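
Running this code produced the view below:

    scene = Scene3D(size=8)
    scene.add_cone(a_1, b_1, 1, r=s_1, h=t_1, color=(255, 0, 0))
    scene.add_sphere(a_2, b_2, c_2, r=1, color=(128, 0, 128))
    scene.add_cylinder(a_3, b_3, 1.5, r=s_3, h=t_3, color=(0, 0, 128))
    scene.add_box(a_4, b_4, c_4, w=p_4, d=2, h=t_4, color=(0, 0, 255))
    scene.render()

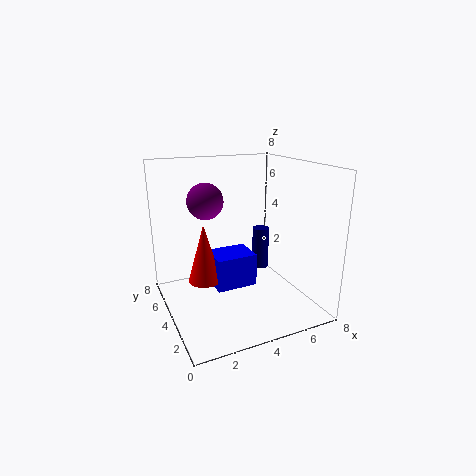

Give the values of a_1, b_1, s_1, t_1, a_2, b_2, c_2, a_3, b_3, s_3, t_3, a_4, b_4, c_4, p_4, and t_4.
a_1 = 2.5, b_1 = 5.5, s_1 = 1, t_1 = 3.5, a_2 = 2.5, b_2 = 5, c_2 = 6, a_3 = 6, b_3 = 5, s_3 = 0.5, t_3 = 2.5, a_4 = 3, b_4 = 4.5, c_4 = 0.5, p_4 = 2.5, t_4 = 2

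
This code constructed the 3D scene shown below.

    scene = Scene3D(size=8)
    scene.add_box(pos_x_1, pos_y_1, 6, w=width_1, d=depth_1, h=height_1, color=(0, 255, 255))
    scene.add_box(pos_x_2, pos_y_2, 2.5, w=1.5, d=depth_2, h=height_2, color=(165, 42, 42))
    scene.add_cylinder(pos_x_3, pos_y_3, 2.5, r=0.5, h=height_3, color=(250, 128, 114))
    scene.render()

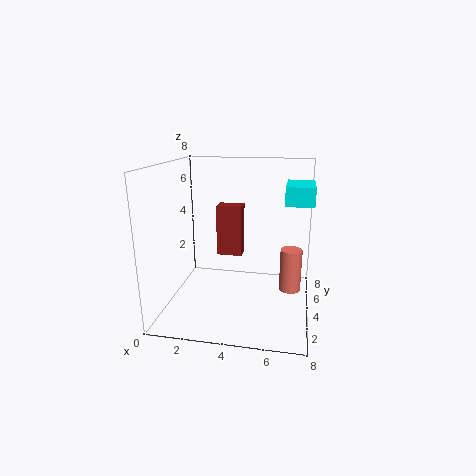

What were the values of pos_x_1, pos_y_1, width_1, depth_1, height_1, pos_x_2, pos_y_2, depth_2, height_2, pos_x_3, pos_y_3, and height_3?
pos_x_1 = 6.5
pos_y_1 = 3.5
width_1 = 1.5
depth_1 = 2.5
height_1 = 1
pos_x_2 = 2.5
pos_y_2 = 5
depth_2 = 1
height_2 = 3
pos_x_3 = 7
pos_y_3 = 1.5
height_3 = 2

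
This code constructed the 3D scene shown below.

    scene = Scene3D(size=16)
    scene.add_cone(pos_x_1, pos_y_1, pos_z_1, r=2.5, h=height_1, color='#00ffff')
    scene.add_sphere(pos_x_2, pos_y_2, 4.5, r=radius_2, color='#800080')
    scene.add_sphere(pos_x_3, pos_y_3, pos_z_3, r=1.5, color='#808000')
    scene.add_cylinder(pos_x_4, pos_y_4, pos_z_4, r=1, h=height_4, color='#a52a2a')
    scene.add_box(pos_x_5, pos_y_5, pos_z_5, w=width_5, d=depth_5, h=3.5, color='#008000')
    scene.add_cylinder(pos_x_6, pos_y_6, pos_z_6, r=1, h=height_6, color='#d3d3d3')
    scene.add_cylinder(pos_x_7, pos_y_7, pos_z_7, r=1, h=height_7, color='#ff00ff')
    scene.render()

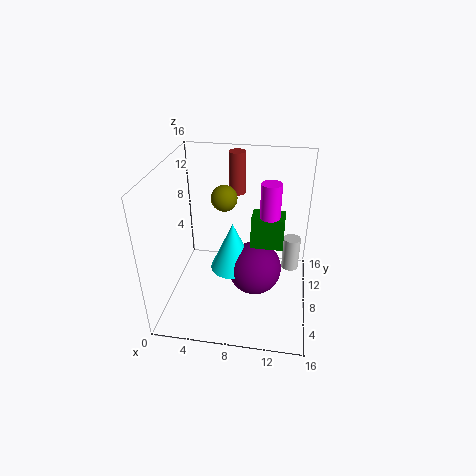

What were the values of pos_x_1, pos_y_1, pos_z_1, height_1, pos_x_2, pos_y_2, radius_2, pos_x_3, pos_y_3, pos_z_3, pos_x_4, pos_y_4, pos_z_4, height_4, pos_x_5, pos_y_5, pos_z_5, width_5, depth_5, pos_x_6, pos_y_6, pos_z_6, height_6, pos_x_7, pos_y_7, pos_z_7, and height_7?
pos_x_1 = 7.5, pos_y_1 = 7.5, pos_z_1 = 4.5, height_1 = 5.5, pos_x_2 = 10, pos_y_2 = 7.5, radius_2 = 3, pos_x_3 = 6, pos_y_3 = 10.5, pos_z_3 = 11.5, pos_x_4 = 7, pos_y_4 = 13.5, pos_z_4 = 11, height_4 = 5, pos_x_5 = 9.5, pos_y_5 = 7, pos_z_5 = 7.5, width_5 = 3.5, depth_5 = 2.5, pos_x_6 = 14, pos_y_6 = 10.5, pos_z_6 = 3, height_6 = 4, pos_x_7 = 11.5, pos_y_7 = 6, pos_z_7 = 12, height_7 = 3.5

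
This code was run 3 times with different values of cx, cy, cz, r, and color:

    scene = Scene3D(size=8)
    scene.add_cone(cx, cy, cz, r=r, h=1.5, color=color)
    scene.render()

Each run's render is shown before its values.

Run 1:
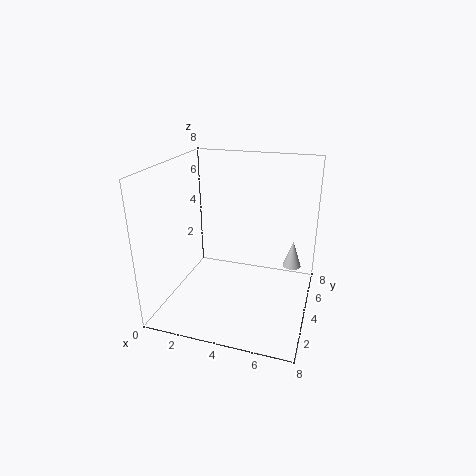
cx = 7, cy = 4.5, cz = 2.5, r = 0.5, color = 'lightgray'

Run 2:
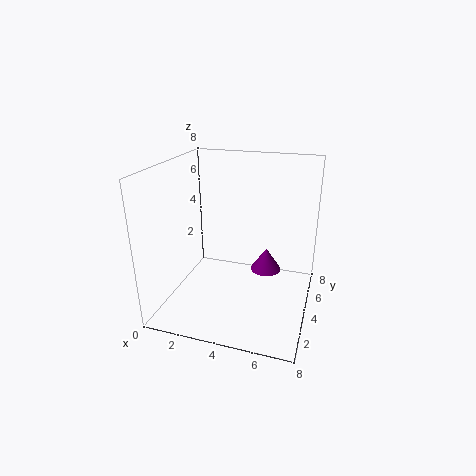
cx = 5, cy = 7, cz = 0.5, r = 1, color = 'purple'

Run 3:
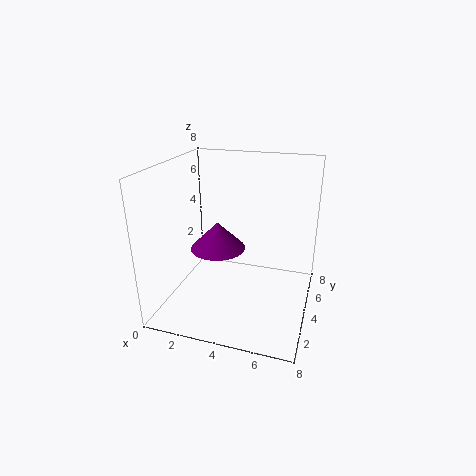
cx = 3, cy = 3.5, cz = 3.5, r = 1.5, color = 'purple'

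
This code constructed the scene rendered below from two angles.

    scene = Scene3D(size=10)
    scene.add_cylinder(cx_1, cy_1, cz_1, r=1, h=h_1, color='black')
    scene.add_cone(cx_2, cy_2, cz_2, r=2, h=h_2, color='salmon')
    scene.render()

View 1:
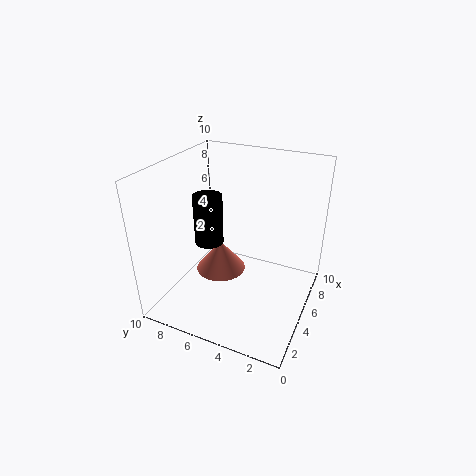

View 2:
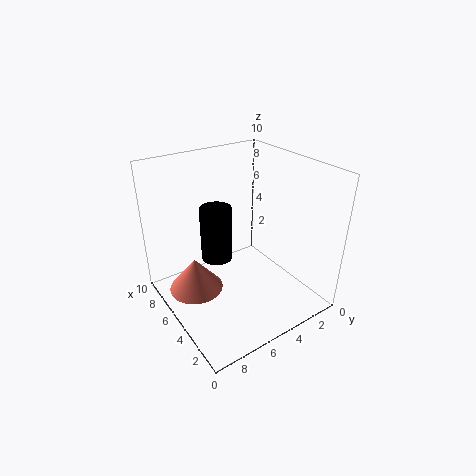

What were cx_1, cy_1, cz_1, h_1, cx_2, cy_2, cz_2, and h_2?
cx_1 = 4.5; cy_1 = 7; cz_1 = 4.5; h_1 = 3.5; cx_2 = 7; cy_2 = 7.5; cz_2 = 0.5; h_2 = 2.5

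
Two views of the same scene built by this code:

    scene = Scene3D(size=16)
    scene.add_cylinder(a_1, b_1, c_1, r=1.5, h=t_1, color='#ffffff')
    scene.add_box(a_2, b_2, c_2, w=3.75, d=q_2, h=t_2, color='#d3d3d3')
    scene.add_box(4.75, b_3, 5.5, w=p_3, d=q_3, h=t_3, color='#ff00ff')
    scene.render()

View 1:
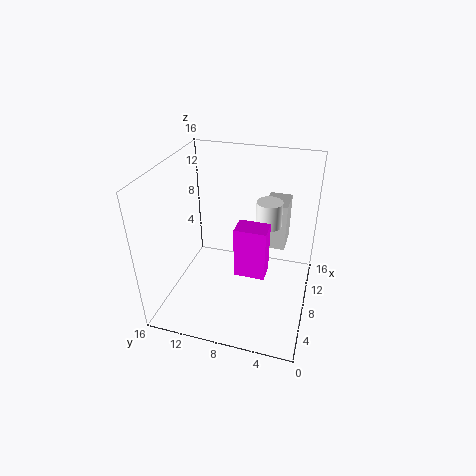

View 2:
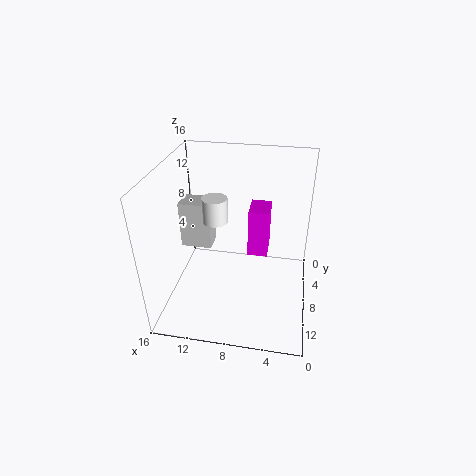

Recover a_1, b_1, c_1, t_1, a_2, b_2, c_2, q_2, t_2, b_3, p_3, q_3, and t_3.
a_1 = 11.25, b_1 = 5.25, c_1 = 8.25, t_1 = 3, a_2 = 11.75, b_2 = 3.25, c_2 = 4.75, q_2 = 2.75, t_2 = 5.75, b_3 = 4.25, p_3 = 2.25, q_3 = 3.25, t_3 = 5.5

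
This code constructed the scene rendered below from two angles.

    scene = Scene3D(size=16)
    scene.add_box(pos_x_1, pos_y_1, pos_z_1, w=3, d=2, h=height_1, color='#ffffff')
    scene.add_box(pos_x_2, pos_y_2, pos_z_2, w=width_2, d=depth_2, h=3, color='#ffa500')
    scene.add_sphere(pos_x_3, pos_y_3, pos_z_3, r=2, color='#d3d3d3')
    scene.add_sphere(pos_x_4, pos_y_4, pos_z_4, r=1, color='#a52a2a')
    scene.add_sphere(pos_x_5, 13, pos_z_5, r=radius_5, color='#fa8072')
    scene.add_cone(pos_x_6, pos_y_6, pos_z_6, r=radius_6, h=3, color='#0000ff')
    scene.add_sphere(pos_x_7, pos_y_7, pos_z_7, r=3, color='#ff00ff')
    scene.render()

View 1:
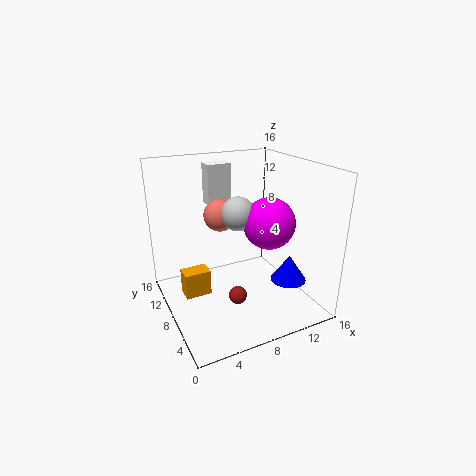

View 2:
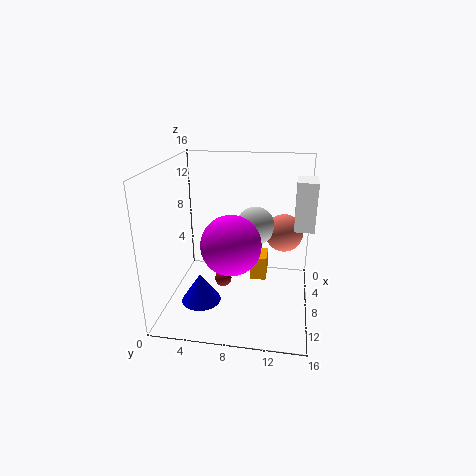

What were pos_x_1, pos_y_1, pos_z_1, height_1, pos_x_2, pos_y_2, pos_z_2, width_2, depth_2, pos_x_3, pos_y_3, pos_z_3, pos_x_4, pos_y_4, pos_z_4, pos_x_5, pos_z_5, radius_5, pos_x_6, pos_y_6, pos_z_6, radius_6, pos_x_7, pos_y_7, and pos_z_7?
pos_x_1 = 7; pos_y_1 = 14; pos_z_1 = 10; height_1 = 5; pos_x_2 = 2; pos_y_2 = 9; pos_z_2 = 1; width_2 = 3; depth_2 = 2; pos_x_3 = 9; pos_y_3 = 10; pos_z_3 = 10; pos_x_4 = 7; pos_y_4 = 6; pos_z_4 = 2; pos_x_5 = 8; pos_z_5 = 9; radius_5 = 2; pos_x_6 = 13; pos_y_6 = 5; pos_z_6 = 3; radius_6 = 2; pos_x_7 = 12; pos_y_7 = 8; pos_z_7 = 9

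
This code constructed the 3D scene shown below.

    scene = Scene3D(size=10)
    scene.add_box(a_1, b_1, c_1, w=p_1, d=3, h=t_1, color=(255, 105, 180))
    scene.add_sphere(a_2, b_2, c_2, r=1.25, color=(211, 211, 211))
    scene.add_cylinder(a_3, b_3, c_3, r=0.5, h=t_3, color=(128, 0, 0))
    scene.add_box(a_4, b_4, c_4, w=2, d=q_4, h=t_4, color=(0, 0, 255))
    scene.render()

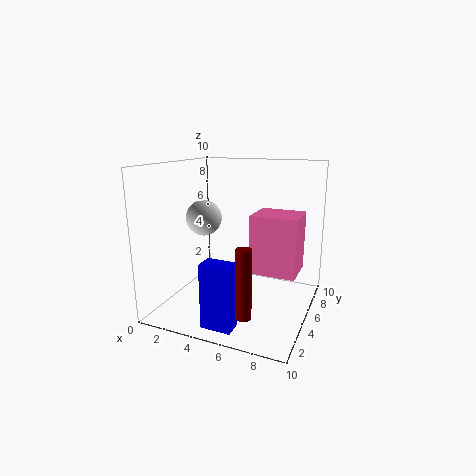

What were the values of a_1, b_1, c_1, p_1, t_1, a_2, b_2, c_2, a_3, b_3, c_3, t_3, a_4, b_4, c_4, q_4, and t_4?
a_1 = 5.25; b_1 = 6.5; c_1 = 1.75; p_1 = 3.5; t_1 = 4.5; a_2 = 2.5; b_2 = 4.75; c_2 = 6.25; a_3 = 6.75; b_3 = 1.75; c_3 = 1; t_3 = 4.5; a_4 = 4.25; b_4 = 0.75; c_4 = 0.25; q_4 = 1.25; t_4 = 4.25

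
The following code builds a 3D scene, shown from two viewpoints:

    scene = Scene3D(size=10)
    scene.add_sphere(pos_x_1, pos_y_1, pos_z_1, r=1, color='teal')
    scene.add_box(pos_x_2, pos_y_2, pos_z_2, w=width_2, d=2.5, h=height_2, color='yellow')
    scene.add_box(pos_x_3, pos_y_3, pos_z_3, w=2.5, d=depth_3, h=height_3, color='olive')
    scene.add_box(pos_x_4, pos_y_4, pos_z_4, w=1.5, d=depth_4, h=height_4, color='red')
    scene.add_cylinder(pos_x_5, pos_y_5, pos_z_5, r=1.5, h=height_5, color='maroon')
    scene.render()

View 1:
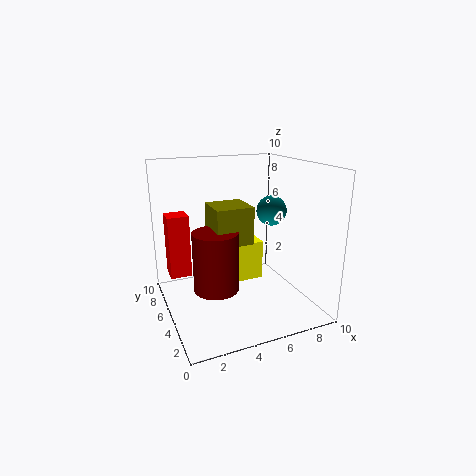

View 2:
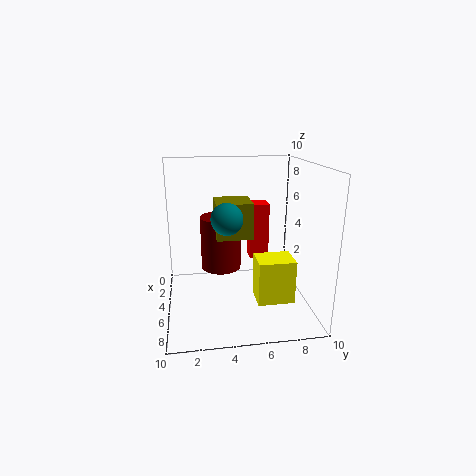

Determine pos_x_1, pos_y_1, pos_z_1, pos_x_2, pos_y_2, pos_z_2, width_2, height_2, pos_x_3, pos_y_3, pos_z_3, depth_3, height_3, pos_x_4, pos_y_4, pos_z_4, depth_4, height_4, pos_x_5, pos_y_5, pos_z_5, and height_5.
pos_x_1 = 7
pos_y_1 = 4
pos_z_1 = 7
pos_x_2 = 5.5
pos_y_2 = 6
pos_z_2 = 1
width_2 = 2
height_2 = 3
pos_x_3 = 3
pos_y_3 = 3.5
pos_z_3 = 5
depth_3 = 2.5
height_3 = 2.5
pos_x_4 = 0.5
pos_y_4 = 6.5
pos_z_4 = 2
depth_4 = 1.5
height_4 = 4.5
pos_x_5 = 3
pos_y_5 = 4
pos_z_5 = 2
height_5 = 4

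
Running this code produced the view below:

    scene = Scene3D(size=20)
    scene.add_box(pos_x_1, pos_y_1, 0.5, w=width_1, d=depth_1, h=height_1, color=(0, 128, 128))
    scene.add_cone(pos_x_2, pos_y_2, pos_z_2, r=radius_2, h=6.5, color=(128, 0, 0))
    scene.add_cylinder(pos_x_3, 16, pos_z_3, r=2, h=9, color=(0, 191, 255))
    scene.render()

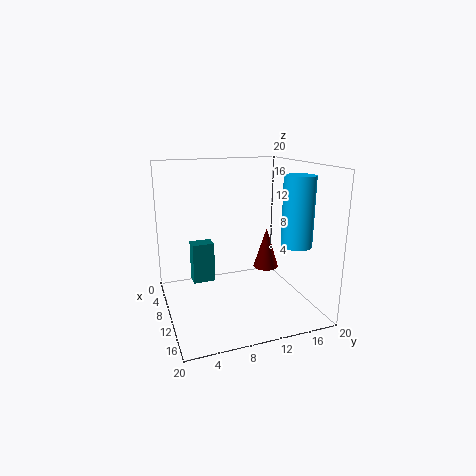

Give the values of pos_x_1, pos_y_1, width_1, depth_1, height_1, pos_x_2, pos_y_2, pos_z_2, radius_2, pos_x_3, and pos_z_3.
pos_x_1 = 0.5; pos_y_1 = 5; width_1 = 2.5; depth_1 = 3.5; height_1 = 6.5; pos_x_2 = 5.5; pos_y_2 = 16.5; pos_z_2 = 3; radius_2 = 2; pos_x_3 = 15.5; pos_z_3 = 10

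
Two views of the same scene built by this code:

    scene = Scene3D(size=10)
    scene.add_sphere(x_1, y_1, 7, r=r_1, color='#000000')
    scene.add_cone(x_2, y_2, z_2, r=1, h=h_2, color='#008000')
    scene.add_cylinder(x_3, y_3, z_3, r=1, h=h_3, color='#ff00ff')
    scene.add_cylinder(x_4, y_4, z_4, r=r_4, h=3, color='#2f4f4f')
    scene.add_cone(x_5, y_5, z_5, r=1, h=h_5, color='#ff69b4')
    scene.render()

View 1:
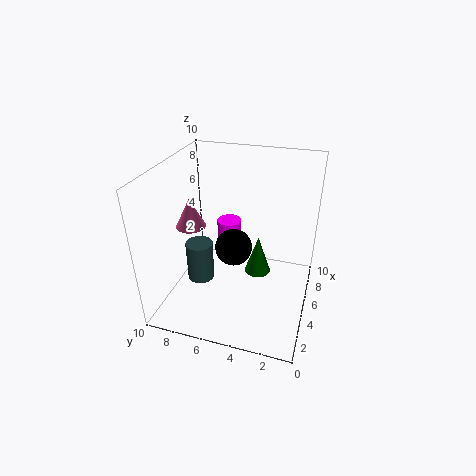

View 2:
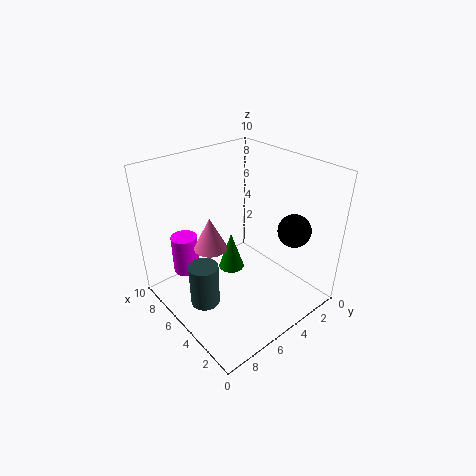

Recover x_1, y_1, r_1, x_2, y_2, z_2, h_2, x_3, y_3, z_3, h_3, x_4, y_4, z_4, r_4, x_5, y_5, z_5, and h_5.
x_1 = 1; y_1 = 4; r_1 = 1; x_2 = 7; y_2 = 4; z_2 = 1; h_2 = 3; x_3 = 9; y_3 = 7; z_3 = 1; h_3 = 3; x_4 = 5; y_4 = 8; z_4 = 1; r_4 = 1; x_5 = 4; y_5 = 8; z_5 = 6; h_5 = 2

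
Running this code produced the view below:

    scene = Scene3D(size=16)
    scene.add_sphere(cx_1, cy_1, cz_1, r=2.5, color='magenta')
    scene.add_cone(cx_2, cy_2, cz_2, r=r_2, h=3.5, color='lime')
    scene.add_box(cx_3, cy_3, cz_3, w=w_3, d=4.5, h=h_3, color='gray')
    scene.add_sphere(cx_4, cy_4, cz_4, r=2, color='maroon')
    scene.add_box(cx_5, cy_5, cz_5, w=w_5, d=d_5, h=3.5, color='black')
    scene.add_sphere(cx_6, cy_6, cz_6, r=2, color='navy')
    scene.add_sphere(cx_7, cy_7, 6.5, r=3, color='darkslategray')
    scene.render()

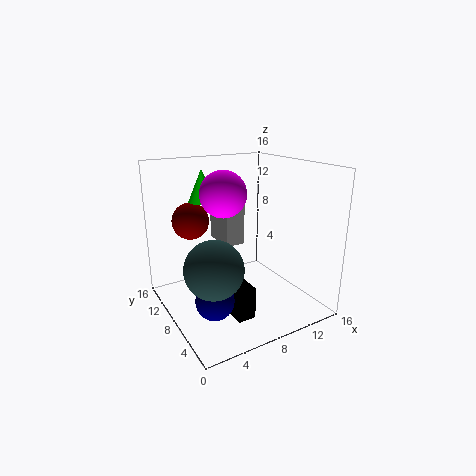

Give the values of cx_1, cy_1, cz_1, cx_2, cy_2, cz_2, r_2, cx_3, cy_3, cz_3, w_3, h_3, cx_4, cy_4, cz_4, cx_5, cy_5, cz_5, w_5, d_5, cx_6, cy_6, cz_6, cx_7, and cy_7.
cx_1 = 6.5; cy_1 = 8.5; cz_1 = 13; cx_2 = 5; cy_2 = 10.5; cz_2 = 12; r_2 = 1.5; cx_3 = 8.5; cy_3 = 11.5; cz_3 = 5.5; w_3 = 2.5; h_3 = 6; cx_4 = 3.5; cy_4 = 10.5; cz_4 = 10; cx_5 = 5.5; cy_5 = 3.5; cz_5 = 0.5; w_5 = 2; d_5 = 4.5; cx_6 = 3.5; cy_6 = 5; cz_6 = 3; cx_7 = 3.5; cy_7 = 5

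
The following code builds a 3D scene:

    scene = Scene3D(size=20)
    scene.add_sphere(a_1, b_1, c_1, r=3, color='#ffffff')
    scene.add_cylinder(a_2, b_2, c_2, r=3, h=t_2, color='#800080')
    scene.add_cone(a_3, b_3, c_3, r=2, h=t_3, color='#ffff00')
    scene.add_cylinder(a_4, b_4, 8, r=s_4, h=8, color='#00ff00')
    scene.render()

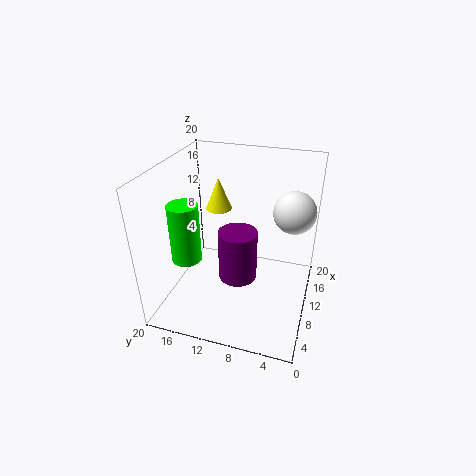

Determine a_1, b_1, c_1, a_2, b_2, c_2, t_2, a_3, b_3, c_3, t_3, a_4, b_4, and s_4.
a_1 = 14
b_1 = 3
c_1 = 13
a_2 = 13
b_2 = 11
c_2 = 1
t_2 = 8
a_3 = 16
b_3 = 15
c_3 = 11
t_3 = 5
a_4 = 6
b_4 = 16
s_4 = 2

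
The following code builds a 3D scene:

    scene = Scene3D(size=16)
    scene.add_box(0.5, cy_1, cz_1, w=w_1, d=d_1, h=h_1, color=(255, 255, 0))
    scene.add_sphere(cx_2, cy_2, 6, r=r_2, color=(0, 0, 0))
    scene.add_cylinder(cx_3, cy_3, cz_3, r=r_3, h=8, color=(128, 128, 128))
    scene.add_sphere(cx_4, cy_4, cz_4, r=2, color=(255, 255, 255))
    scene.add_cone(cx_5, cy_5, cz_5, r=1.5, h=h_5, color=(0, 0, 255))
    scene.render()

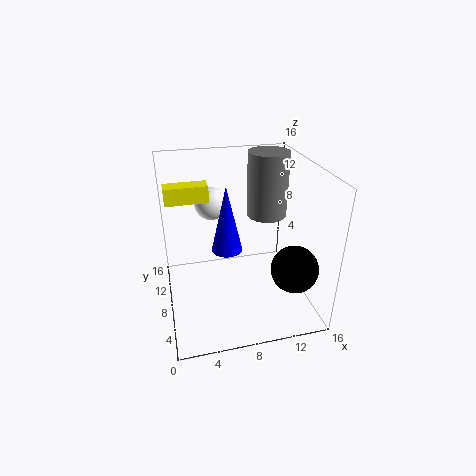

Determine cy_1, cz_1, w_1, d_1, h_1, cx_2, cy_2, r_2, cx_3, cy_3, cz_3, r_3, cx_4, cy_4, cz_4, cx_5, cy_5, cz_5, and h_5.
cy_1 = 11.5
cz_1 = 11
w_1 = 5
d_1 = 2
h_1 = 2
cx_2 = 13
cy_2 = 3.5
r_2 = 2.5
cx_3 = 13
cy_3 = 13
cz_3 = 8
r_3 = 2.5
cx_4 = 6
cy_4 = 13.5
cz_4 = 10
cx_5 = 6
cy_5 = 4.5
cz_5 = 9
h_5 = 6.5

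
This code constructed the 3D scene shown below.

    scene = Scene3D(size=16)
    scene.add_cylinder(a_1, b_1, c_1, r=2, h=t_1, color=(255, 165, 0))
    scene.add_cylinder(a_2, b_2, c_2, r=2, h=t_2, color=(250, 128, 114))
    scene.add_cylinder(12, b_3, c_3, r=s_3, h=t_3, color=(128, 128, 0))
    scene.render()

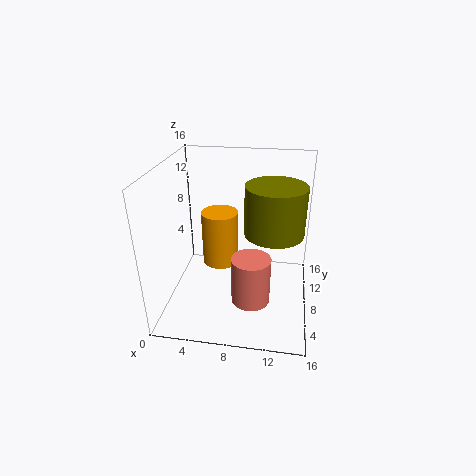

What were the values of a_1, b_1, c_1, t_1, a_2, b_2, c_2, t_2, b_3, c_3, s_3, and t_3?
a_1 = 6; b_1 = 8; c_1 = 5; t_1 = 6; a_2 = 10; b_2 = 4; c_2 = 3; t_2 = 5; b_3 = 6; c_3 = 10; s_3 = 3; t_3 = 5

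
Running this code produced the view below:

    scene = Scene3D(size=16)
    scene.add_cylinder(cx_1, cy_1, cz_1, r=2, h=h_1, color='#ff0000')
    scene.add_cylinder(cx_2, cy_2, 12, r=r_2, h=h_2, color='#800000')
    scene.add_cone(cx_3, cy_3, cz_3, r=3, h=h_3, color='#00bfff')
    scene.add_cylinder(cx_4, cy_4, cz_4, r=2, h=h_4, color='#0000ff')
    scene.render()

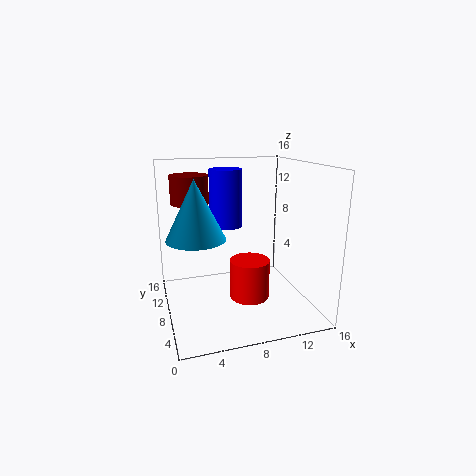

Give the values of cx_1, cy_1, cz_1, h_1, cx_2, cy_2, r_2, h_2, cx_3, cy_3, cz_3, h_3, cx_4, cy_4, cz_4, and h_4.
cx_1 = 8, cy_1 = 4, cz_1 = 3, h_1 = 4, cx_2 = 3, cy_2 = 9, r_2 = 2, h_2 = 3, cx_3 = 3, cy_3 = 6, cz_3 = 9, h_3 = 6, cx_4 = 8, cy_4 = 13, cz_4 = 8, h_4 = 7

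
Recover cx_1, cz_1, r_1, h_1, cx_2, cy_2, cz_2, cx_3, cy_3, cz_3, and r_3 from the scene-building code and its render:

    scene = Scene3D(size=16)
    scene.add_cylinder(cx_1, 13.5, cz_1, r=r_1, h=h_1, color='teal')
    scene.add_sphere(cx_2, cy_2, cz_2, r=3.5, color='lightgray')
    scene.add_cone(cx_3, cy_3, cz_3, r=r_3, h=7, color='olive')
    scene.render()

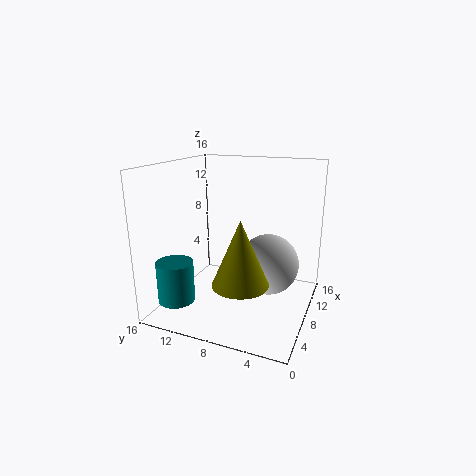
cx_1 = 3.5; cz_1 = 1.5; r_1 = 2; h_1 = 4.5; cx_2 = 10; cy_2 = 5; cz_2 = 4.5; cx_3 = 5; cy_3 = 6.5; cz_3 = 4; r_3 = 3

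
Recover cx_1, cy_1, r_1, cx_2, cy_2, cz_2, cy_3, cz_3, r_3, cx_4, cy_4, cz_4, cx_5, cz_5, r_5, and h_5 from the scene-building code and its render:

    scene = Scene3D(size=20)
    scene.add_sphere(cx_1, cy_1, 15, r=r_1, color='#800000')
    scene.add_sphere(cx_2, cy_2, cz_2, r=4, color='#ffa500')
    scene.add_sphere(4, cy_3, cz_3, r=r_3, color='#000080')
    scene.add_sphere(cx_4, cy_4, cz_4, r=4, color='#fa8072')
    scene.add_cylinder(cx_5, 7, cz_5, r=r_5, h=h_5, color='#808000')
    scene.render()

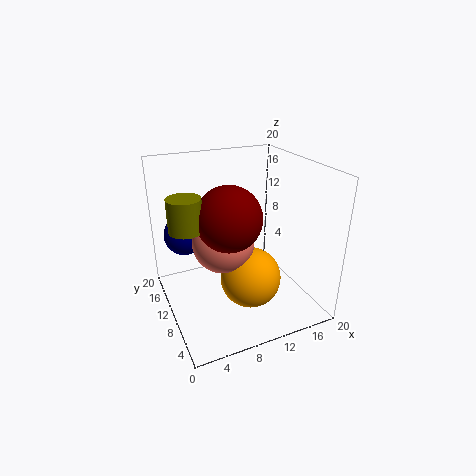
cx_1 = 7; cy_1 = 6; r_1 = 4; cx_2 = 10; cy_2 = 6; cz_2 = 6; cy_3 = 16; cz_3 = 9; r_3 = 3; cx_4 = 7; cy_4 = 8; cz_4 = 11; cx_5 = 2; cz_5 = 14; r_5 = 2; h_5 = 4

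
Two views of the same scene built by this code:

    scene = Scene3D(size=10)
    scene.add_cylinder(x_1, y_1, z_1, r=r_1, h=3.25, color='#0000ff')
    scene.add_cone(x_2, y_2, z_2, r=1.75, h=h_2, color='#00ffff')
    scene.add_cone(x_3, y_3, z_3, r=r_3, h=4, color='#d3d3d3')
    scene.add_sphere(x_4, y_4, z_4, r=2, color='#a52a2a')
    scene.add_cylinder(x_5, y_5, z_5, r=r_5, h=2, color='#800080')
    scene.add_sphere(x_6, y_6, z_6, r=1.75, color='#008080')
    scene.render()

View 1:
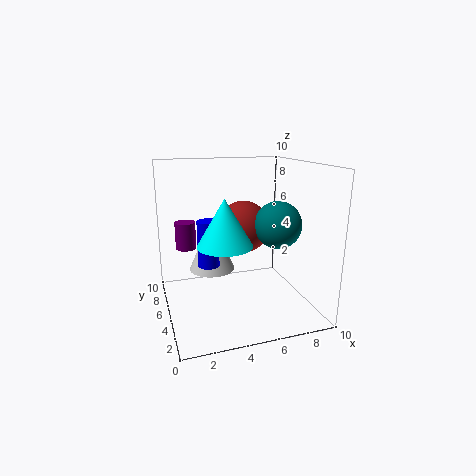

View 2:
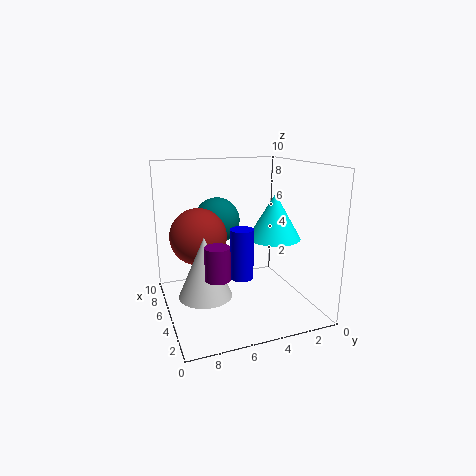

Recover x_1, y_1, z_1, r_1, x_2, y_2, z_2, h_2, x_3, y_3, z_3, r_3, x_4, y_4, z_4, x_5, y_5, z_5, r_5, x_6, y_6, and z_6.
x_1 = 3; y_1 = 5.5; z_1 = 3; r_1 = 0.75; x_2 = 3.5; y_2 = 3; z_2 = 5.25; h_2 = 3; x_3 = 3.75; y_3 = 7.75; z_3 = 1.75; r_3 = 1.75; x_4 = 6.25; y_4 = 7.5; z_4 = 5; x_5 = 1.75; y_5 = 7.5; z_5 = 3.75; r_5 = 0.75; x_6 = 8.25; y_6 = 5.5; z_6 = 5.5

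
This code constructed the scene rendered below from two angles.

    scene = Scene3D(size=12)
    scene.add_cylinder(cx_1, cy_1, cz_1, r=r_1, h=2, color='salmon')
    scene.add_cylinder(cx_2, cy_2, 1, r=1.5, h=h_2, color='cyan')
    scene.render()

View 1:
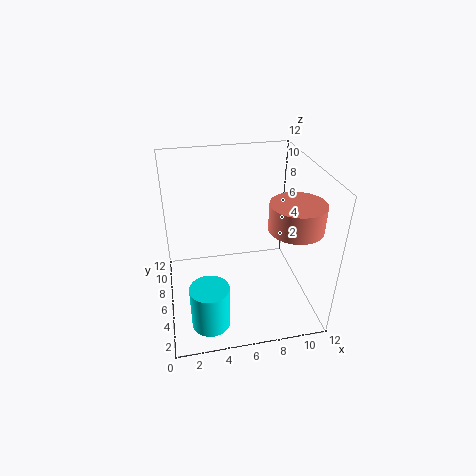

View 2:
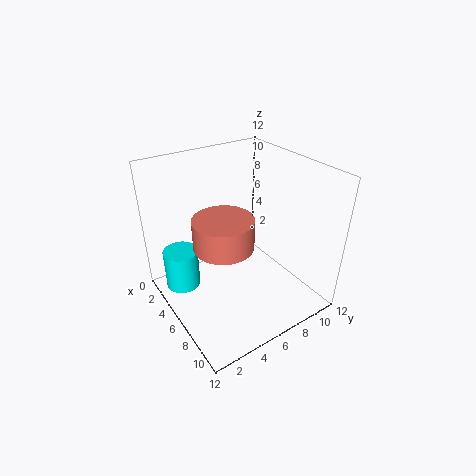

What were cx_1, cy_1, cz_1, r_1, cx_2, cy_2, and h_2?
cx_1 = 9.5, cy_1 = 2.5, cz_1 = 8.5, r_1 = 2, cx_2 = 3, cy_2 = 2, h_2 = 3.5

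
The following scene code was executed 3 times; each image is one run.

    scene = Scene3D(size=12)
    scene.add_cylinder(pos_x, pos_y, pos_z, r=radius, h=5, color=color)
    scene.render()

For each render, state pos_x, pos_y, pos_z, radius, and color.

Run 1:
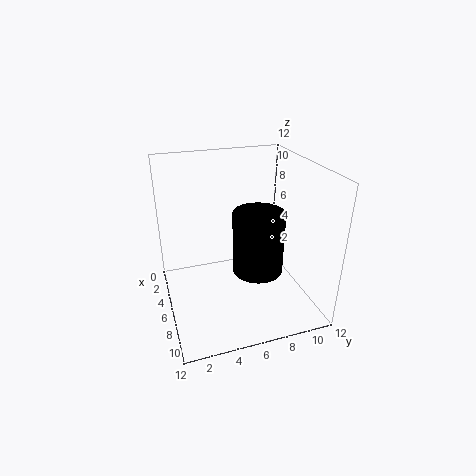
pos_x = 8, pos_y = 7, pos_z = 4, radius = 2, color = 'black'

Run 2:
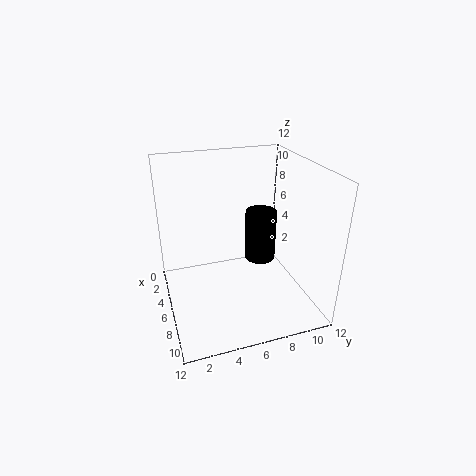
pos_x = 2.5, pos_y = 9.5, pos_z = 1.5, radius = 1.5, color = 'black'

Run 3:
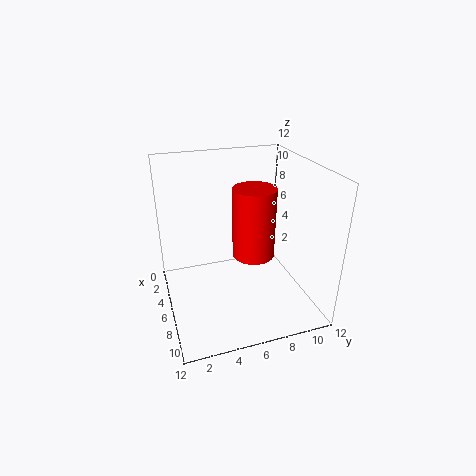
pos_x = 9.5, pos_y = 6, pos_z = 6.5, radius = 1.5, color = 'red'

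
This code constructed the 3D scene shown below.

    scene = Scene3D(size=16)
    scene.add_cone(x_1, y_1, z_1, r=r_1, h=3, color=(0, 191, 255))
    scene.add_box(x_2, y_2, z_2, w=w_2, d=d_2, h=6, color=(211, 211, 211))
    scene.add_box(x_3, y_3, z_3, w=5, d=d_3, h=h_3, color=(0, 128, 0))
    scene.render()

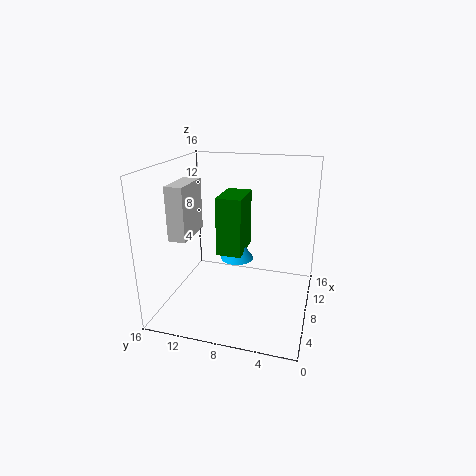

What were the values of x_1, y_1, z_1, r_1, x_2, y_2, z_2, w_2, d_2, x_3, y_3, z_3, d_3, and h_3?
x_1 = 11
y_1 = 9
z_1 = 4
r_1 = 2
x_2 = 5
y_2 = 13
z_2 = 8
w_2 = 5
d_2 = 2
x_3 = 9
y_3 = 8
z_3 = 5
d_3 = 3
h_3 = 7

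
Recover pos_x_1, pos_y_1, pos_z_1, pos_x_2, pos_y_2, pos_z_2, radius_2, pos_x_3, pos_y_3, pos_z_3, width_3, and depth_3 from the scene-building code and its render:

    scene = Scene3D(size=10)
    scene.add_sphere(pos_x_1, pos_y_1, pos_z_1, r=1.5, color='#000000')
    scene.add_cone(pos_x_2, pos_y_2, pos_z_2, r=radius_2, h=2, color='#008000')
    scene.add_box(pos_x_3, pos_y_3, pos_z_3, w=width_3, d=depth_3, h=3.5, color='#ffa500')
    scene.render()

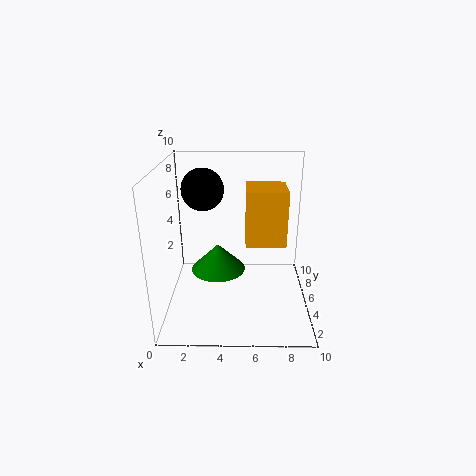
pos_x_1 = 2.5
pos_y_1 = 6.5
pos_z_1 = 8
pos_x_2 = 3.5
pos_y_2 = 6
pos_z_2 = 2
radius_2 = 2
pos_x_3 = 5.5
pos_y_3 = 2.5
pos_z_3 = 5.5
width_3 = 2.5
depth_3 = 2.5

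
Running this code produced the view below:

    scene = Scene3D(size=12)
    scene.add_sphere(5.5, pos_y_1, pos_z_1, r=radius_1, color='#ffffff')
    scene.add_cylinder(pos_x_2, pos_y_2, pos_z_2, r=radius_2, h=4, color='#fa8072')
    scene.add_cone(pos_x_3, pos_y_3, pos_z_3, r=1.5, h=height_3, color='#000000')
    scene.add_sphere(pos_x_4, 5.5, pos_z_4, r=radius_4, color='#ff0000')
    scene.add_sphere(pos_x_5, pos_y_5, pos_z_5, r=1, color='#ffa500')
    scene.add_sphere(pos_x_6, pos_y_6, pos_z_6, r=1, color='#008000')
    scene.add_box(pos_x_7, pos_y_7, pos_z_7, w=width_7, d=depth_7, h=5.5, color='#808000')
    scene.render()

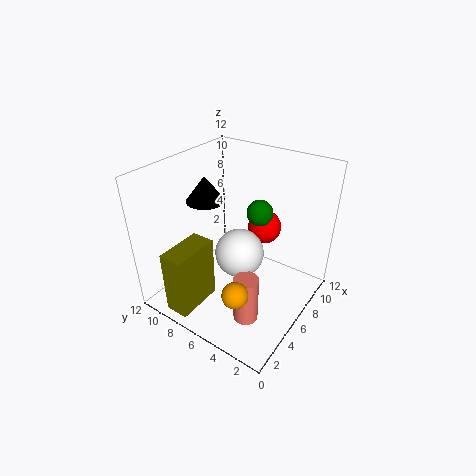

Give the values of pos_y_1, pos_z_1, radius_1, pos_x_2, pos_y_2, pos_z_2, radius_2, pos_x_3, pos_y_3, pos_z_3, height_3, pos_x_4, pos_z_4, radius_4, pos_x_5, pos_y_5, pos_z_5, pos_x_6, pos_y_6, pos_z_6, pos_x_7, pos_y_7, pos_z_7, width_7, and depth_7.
pos_y_1 = 5.5, pos_z_1 = 5, radius_1 = 2, pos_x_2 = 3.5, pos_y_2 = 3.5, pos_z_2 = 0.5, radius_2 = 1, pos_x_3 = 4.5, pos_y_3 = 8, pos_z_3 = 9.5, height_3 = 2, pos_x_4 = 9.5, pos_z_4 = 5.5, radius_4 = 1.5, pos_x_5 = 2, pos_y_5 = 3.5, pos_z_5 = 4, pos_x_6 = 6, pos_y_6 = 4, pos_z_6 = 9, pos_x_7 = 0.5, pos_y_7 = 7.5, pos_z_7 = 0.5, width_7 = 4, depth_7 = 2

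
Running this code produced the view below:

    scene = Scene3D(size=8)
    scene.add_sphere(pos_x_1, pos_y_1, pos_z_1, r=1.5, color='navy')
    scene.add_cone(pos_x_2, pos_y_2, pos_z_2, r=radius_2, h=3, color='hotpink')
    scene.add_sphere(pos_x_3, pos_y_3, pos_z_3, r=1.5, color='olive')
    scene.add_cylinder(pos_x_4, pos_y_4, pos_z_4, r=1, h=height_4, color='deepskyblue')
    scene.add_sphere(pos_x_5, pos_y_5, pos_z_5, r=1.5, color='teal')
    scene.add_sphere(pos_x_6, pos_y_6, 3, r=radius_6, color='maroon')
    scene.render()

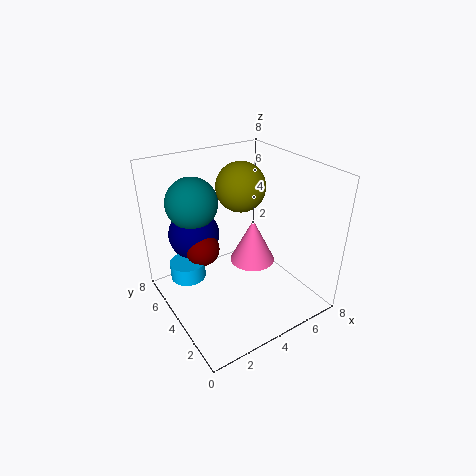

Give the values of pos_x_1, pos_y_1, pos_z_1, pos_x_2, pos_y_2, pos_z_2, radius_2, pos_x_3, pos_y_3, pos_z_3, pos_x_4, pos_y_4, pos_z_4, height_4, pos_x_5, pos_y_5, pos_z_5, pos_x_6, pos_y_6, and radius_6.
pos_x_1 = 2.5
pos_y_1 = 6.5
pos_z_1 = 3.5
pos_x_2 = 6.5
pos_y_2 = 6
pos_z_2 = 0.5
radius_2 = 1.5
pos_x_3 = 5.5
pos_y_3 = 6
pos_z_3 = 6
pos_x_4 = 1.5
pos_y_4 = 5.5
pos_z_4 = 1.5
height_4 = 1
pos_x_5 = 2.5
pos_y_5 = 6.5
pos_z_5 = 5.5
pos_x_6 = 2.5
pos_y_6 = 5.5
radius_6 = 1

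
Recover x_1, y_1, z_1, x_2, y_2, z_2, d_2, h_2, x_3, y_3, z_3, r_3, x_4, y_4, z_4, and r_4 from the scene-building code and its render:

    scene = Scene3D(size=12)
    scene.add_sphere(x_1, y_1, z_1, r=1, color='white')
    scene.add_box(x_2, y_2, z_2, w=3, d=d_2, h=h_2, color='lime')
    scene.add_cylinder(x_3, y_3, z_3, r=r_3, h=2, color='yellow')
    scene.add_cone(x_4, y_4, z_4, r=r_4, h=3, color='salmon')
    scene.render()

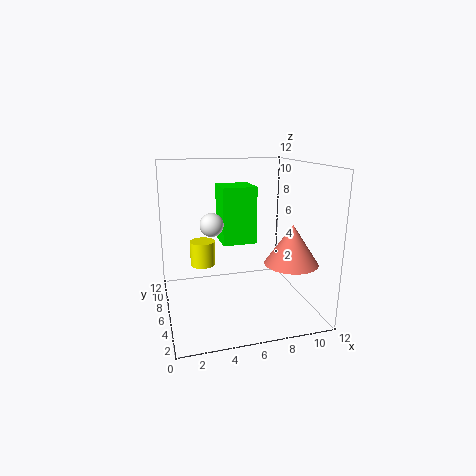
x_1 = 4, y_1 = 7, z_1 = 7, x_2 = 5, y_2 = 7, z_2 = 5, d_2 = 3, h_2 = 5, x_3 = 3, y_3 = 6, z_3 = 4, r_3 = 1, x_4 = 9, y_4 = 2, z_4 = 5, r_4 = 2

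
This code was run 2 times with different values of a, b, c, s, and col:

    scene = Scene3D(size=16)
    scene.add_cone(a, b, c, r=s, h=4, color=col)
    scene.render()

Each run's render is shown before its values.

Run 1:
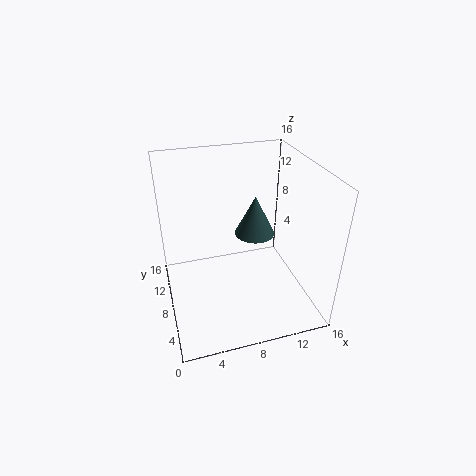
a = 9, b = 5.5, c = 10, s = 2, col = 'darkslategray'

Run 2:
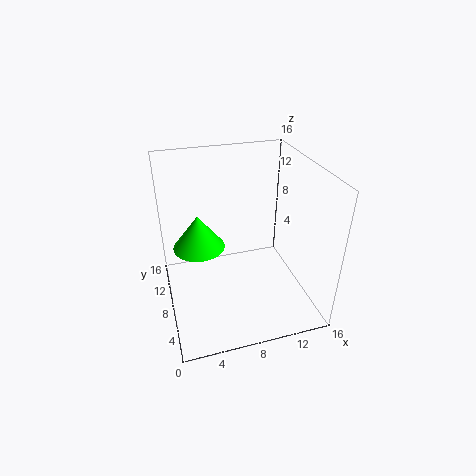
a = 4, b = 10.5, c = 6, s = 3, col = 'lime'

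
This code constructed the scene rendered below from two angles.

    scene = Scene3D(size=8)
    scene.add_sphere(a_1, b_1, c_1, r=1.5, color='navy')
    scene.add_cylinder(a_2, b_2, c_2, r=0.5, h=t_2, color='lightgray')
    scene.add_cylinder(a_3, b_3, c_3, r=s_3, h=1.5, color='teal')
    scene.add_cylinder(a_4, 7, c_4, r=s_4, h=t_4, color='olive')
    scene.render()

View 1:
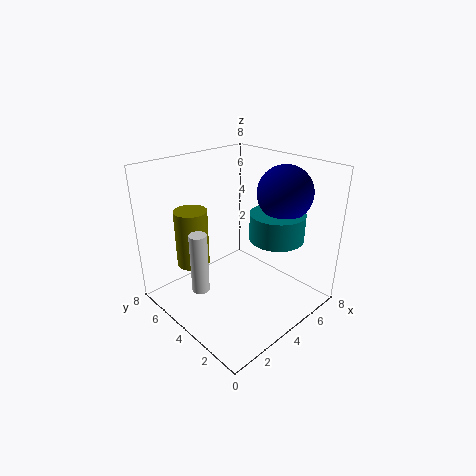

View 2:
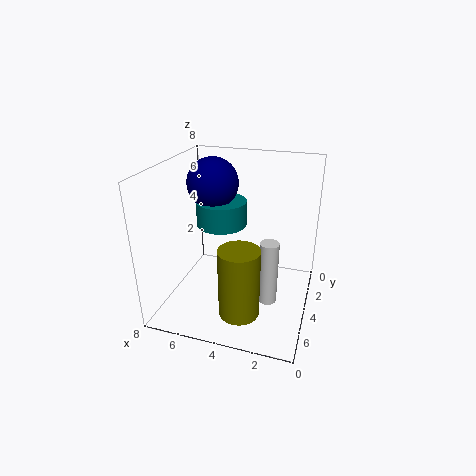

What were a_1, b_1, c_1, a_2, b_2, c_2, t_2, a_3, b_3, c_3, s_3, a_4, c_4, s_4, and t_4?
a_1 = 6
b_1 = 2.5
c_1 = 6.5
a_2 = 2
b_2 = 5
c_2 = 1
t_2 = 3.5
a_3 = 5.5
b_3 = 2.5
c_3 = 4
s_3 = 1.5
a_4 = 3
c_4 = 1.5
s_4 = 1
t_4 = 3.5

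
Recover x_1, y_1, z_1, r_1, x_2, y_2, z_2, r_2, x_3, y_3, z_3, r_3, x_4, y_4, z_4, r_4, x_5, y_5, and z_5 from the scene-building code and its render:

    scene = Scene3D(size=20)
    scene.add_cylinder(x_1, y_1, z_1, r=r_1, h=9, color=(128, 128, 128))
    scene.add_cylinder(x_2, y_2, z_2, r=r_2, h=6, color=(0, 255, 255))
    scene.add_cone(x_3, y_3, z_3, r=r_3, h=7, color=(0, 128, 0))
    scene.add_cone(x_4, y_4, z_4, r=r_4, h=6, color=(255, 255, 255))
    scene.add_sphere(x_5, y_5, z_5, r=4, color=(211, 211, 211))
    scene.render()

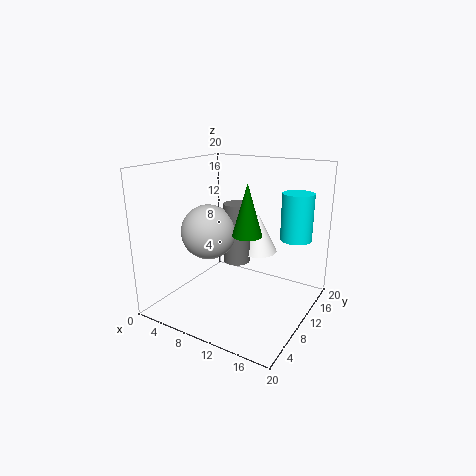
x_1 = 8
y_1 = 13
z_1 = 5
r_1 = 2
x_2 = 18
y_2 = 11
z_2 = 11
r_2 = 2
x_3 = 12
y_3 = 9
z_3 = 11
r_3 = 2
x_4 = 10
y_4 = 16
z_4 = 6
r_4 = 3
x_5 = 5
y_5 = 10
z_5 = 10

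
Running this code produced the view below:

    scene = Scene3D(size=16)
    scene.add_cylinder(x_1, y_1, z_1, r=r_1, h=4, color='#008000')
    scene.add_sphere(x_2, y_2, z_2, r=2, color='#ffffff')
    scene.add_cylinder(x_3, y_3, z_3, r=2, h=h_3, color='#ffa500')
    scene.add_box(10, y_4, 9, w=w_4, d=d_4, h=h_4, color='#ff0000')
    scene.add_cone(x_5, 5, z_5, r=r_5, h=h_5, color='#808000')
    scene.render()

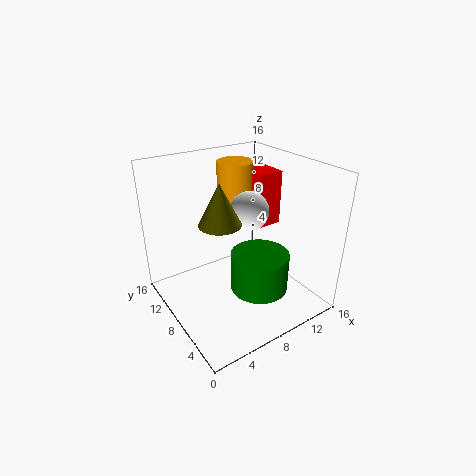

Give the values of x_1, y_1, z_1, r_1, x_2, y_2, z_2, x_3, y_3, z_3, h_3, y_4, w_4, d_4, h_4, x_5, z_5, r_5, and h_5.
x_1 = 8
y_1 = 4
z_1 = 4
r_1 = 3
x_2 = 8
y_2 = 6
z_2 = 12
x_3 = 9
y_3 = 10
z_3 = 9
h_3 = 7
y_4 = 7
w_4 = 3
d_4 = 3
h_4 = 6
x_5 = 4
z_5 = 12
r_5 = 2
h_5 = 4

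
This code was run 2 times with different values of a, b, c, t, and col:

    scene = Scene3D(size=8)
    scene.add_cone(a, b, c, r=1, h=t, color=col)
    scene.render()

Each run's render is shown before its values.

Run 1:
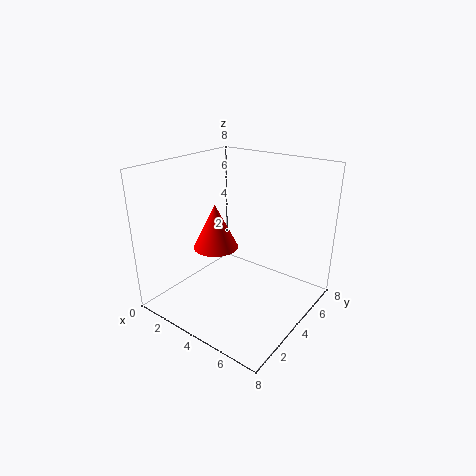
a = 5; b = 1; c = 5; t = 2; col = 'red'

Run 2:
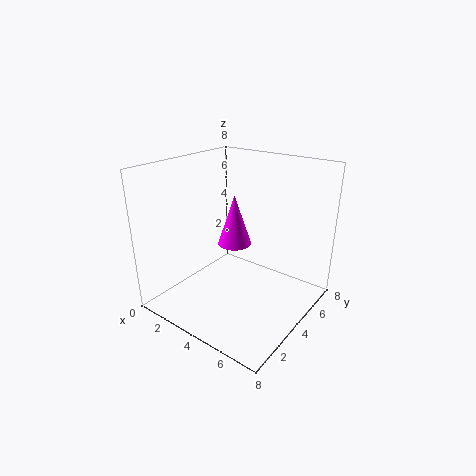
a = 3; b = 5; c = 3; t = 3; col = 'magenta'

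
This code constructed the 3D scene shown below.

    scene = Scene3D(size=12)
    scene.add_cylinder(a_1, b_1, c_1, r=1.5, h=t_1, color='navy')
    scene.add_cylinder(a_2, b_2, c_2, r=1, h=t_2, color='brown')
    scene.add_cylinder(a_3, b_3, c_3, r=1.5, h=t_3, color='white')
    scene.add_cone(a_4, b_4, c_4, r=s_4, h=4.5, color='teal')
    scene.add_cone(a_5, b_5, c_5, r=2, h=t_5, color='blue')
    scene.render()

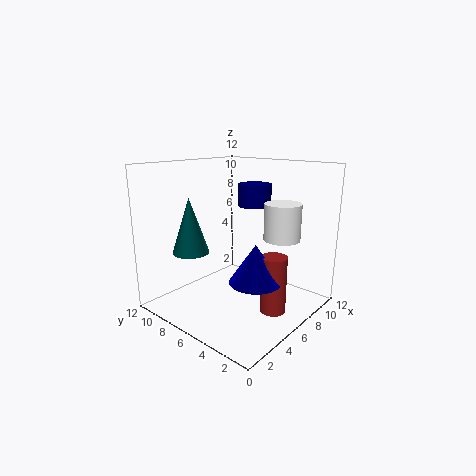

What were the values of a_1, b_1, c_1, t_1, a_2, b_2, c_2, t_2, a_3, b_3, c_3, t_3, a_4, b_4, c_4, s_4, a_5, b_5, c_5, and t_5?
a_1 = 9.5; b_1 = 7; c_1 = 8; t_1 = 2; a_2 = 5.5; b_2 = 2; c_2 = 1; t_2 = 4.5; a_3 = 8; b_3 = 3; c_3 = 6; t_3 = 3; a_4 = 3; b_4 = 8.5; c_4 = 5; s_4 = 1.5; a_5 = 4.5; b_5 = 3; c_5 = 3.5; t_5 = 3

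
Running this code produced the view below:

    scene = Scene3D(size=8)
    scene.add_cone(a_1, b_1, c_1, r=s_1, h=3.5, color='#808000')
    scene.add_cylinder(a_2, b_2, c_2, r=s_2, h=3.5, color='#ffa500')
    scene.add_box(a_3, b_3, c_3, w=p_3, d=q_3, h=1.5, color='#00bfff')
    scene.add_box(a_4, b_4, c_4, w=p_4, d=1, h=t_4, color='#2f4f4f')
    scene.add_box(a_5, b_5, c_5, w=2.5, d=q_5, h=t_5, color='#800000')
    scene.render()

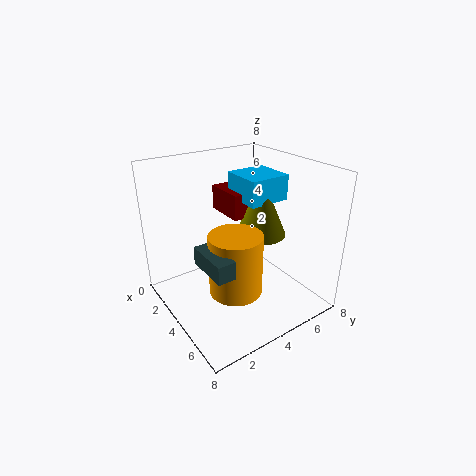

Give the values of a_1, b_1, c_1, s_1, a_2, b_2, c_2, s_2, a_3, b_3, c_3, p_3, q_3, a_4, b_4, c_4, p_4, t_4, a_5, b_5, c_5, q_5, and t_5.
a_1 = 3.5; b_1 = 6; c_1 = 3.5; s_1 = 1.5; a_2 = 4.5; b_2 = 3.5; c_2 = 1; s_2 = 1.5; a_3 = 1.5; b_3 = 5; c_3 = 5.5; p_3 = 2.5; q_3 = 2.5; a_4 = 3.5; b_4 = 1.5; c_4 = 3; p_4 = 2.5; t_4 = 1; a_5 = 0.5; b_5 = 4.5; c_5 = 4.5; q_5 = 2.5; t_5 = 1.5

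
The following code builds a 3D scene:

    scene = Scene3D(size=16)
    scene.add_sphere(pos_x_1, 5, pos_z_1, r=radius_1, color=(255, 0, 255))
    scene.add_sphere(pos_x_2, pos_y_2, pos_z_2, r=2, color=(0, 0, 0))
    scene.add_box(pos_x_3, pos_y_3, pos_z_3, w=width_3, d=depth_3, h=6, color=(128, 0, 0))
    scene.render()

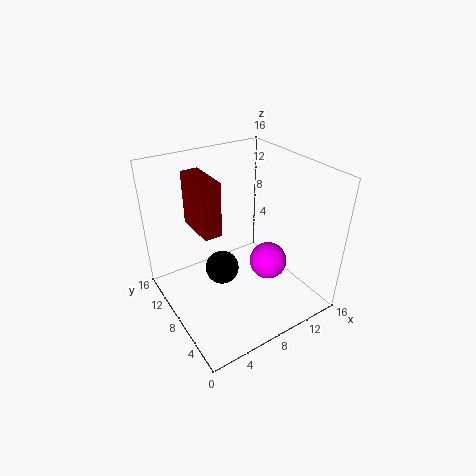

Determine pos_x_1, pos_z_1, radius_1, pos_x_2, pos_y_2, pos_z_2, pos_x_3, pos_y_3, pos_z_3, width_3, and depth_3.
pos_x_1 = 10, pos_z_1 = 6, radius_1 = 2, pos_x_2 = 7, pos_y_2 = 10, pos_z_2 = 3, pos_x_3 = 4, pos_y_3 = 8, pos_z_3 = 9, width_3 = 2, depth_3 = 5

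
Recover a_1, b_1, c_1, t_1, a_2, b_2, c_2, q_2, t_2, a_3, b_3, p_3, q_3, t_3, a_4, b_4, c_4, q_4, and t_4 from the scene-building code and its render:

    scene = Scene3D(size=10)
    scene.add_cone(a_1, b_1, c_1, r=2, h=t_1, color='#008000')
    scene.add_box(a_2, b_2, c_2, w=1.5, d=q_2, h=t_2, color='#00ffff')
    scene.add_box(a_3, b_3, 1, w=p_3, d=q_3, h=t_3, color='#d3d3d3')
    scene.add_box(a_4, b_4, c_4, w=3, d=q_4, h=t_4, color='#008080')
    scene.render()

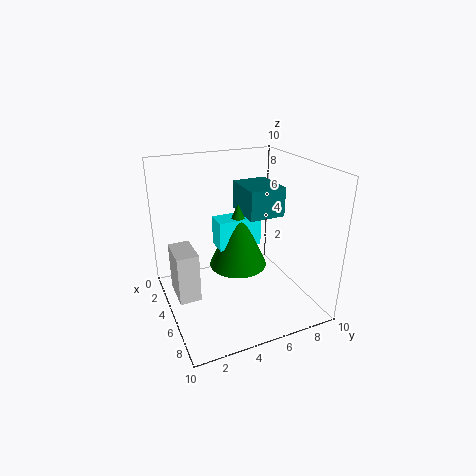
a_1 = 5
b_1 = 5
c_1 = 3
t_1 = 4.5
a_2 = 4
b_2 = 3.5
c_2 = 4.5
q_2 = 3
t_2 = 2
a_3 = 3
b_3 = 0.5
p_3 = 2.5
q_3 = 1.5
t_3 = 3.5
a_4 = 3
b_4 = 5.5
c_4 = 6.5
q_4 = 2.5
t_4 = 2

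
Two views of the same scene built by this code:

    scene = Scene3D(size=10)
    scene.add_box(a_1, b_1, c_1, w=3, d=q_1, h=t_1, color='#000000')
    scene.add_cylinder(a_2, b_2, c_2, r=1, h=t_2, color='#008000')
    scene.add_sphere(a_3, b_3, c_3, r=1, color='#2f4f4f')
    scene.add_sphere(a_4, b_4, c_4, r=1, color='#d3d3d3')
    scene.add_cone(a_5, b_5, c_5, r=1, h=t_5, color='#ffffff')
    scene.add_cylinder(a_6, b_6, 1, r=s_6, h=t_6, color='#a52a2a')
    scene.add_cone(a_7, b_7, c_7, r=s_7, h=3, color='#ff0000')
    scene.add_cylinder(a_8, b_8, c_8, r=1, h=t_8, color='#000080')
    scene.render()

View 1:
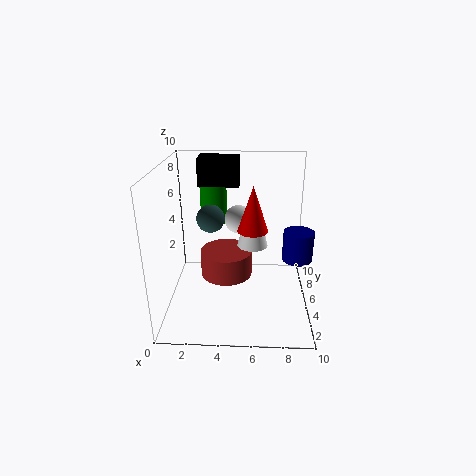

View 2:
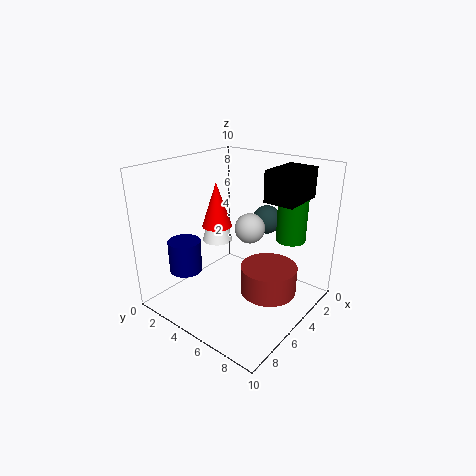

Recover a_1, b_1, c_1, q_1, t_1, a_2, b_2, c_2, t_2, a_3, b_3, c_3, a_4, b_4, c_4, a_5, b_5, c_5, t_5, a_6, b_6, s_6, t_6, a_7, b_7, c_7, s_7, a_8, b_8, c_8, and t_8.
a_1 = 2, b_1 = 7, c_1 = 8, q_1 = 2, t_1 = 2, a_2 = 3, b_2 = 8, c_2 = 5, t_2 = 4, a_3 = 3, b_3 = 6, c_3 = 6, a_4 = 5, b_4 = 6, c_4 = 6, a_5 = 6, b_5 = 4, c_5 = 5, t_5 = 4, a_6 = 4, b_6 = 7, s_6 = 2, t_6 = 2, a_7 = 6, b_7 = 4, c_7 = 6, s_7 = 1, a_8 = 9, b_8 = 4, c_8 = 4, t_8 = 2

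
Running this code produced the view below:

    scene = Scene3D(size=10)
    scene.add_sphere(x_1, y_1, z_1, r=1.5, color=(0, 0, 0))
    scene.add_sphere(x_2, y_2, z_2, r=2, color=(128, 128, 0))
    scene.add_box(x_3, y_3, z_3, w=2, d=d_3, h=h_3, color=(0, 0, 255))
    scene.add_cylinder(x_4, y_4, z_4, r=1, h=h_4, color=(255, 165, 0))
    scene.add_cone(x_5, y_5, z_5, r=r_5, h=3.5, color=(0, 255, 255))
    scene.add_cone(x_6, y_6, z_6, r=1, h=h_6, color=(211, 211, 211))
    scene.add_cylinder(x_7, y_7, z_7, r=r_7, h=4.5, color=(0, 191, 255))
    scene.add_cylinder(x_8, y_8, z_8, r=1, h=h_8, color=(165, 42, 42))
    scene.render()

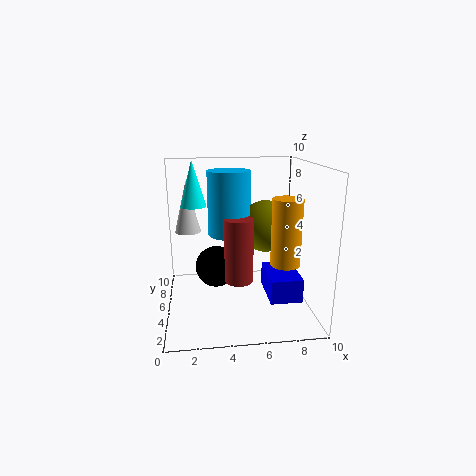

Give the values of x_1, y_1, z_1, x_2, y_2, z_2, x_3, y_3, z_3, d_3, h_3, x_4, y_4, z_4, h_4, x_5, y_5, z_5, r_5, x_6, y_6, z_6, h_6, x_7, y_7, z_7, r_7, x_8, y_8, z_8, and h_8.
x_1 = 3.5, y_1 = 6, z_1 = 2.5, x_2 = 7.5, y_2 = 7.5, z_2 = 5, x_3 = 6.5, y_3 = 1, z_3 = 2, d_3 = 3, h_3 = 1.5, x_4 = 8, y_4 = 3.5, z_4 = 3.5, h_4 = 4.5, x_5 = 2, y_5 = 8.5, z_5 = 6.5, r_5 = 1, x_6 = 1.5, y_6 = 8.5, z_6 = 4.5, h_6 = 4, x_7 = 4.5, y_7 = 6, z_7 = 5, r_7 = 1.5, x_8 = 5, y_8 = 4.5, z_8 = 2, h_8 = 4.5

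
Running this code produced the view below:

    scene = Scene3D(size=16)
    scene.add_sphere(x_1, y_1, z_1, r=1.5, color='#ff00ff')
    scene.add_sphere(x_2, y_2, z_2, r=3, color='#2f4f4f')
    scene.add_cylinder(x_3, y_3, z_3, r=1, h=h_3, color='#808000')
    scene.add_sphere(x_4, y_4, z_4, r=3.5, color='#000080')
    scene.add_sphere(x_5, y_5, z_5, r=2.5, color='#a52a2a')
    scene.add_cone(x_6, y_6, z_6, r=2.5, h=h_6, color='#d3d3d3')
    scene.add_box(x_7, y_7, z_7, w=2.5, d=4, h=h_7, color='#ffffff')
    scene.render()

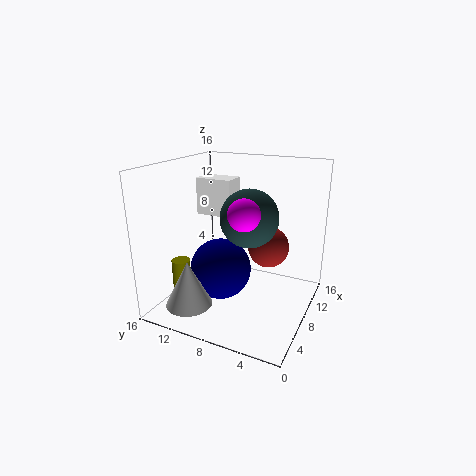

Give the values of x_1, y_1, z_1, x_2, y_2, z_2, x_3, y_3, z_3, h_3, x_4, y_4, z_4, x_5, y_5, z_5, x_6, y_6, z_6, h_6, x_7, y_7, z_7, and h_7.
x_1 = 3, y_1 = 5, z_1 = 12.5, x_2 = 6.5, y_2 = 6, z_2 = 11, x_3 = 4, y_3 = 13, z_3 = 0.5, h_3 = 5.5, x_4 = 7.5, y_4 = 10, z_4 = 4, x_5 = 12.5, y_5 = 6, z_5 = 5.5, x_6 = 3, y_6 = 11.5, z_6 = 1.5, h_6 = 5, x_7 = 7, y_7 = 8.5, z_7 = 10.5, h_7 = 4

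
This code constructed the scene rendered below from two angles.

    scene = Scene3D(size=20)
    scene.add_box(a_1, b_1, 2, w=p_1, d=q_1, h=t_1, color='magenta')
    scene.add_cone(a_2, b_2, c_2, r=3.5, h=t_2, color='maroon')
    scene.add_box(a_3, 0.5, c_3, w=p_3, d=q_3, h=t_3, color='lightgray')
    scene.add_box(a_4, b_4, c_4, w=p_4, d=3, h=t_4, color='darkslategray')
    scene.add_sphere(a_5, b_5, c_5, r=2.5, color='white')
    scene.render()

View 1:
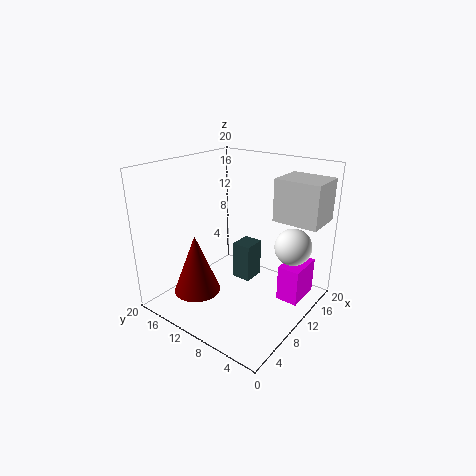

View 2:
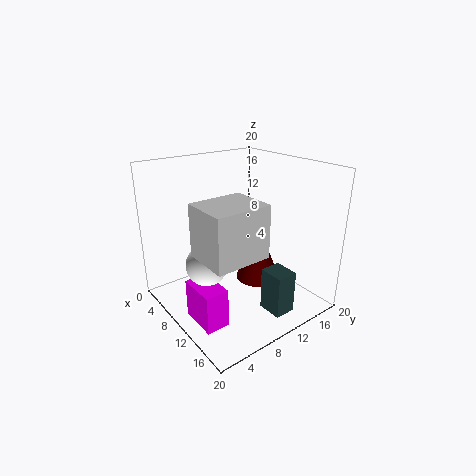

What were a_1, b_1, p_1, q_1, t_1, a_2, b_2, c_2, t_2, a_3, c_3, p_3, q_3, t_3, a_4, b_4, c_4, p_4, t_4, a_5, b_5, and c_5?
a_1 = 11
b_1 = 1
p_1 = 5
q_1 = 3
t_1 = 5
a_2 = 7.5
b_2 = 16
c_2 = 0.5
t_2 = 9
a_3 = 14
c_3 = 12
p_3 = 5.5
q_3 = 6.5
t_3 = 6
a_4 = 14
b_4 = 11
c_4 = 0.5
p_4 = 3.5
t_4 = 6
a_5 = 13
b_5 = 3
c_5 = 9.5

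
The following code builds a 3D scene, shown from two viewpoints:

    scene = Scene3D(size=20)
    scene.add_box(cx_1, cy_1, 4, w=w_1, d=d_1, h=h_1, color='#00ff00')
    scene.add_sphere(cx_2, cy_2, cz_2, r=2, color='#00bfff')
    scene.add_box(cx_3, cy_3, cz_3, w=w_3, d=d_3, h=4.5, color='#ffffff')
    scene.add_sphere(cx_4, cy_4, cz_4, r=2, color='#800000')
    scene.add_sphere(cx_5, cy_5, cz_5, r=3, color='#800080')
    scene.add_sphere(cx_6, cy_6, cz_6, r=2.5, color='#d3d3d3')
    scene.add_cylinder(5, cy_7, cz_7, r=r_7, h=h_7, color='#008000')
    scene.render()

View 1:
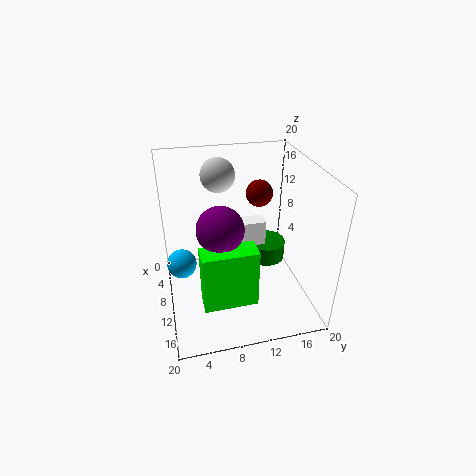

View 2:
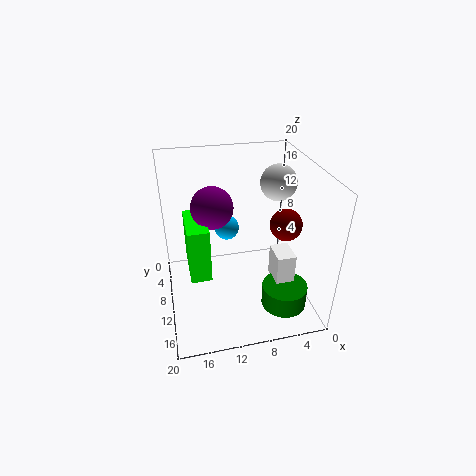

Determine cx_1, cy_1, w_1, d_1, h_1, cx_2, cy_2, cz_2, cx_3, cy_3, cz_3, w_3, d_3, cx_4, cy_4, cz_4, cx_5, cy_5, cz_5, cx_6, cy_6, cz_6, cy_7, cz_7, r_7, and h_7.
cx_1 = 14, cy_1 = 4, w_1 = 3, d_1 = 7, h_1 = 8, cx_2 = 10, cy_2 = 2, cz_2 = 7, cx_3 = 3.5, cy_3 = 12, cz_3 = 5, w_3 = 2.5, d_3 = 3.5, cx_4 = 5, cy_4 = 14.5, cz_4 = 14, cx_5 = 13, cy_5 = 7, cz_5 = 13.5, cx_6 = 4, cy_6 = 8.5, cz_6 = 17, cy_7 = 16, cz_7 = 2.5, r_7 = 3, h_7 = 3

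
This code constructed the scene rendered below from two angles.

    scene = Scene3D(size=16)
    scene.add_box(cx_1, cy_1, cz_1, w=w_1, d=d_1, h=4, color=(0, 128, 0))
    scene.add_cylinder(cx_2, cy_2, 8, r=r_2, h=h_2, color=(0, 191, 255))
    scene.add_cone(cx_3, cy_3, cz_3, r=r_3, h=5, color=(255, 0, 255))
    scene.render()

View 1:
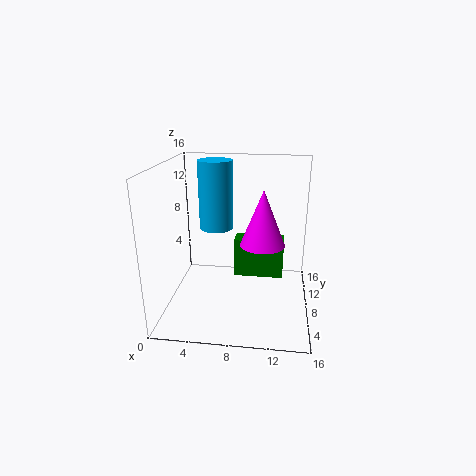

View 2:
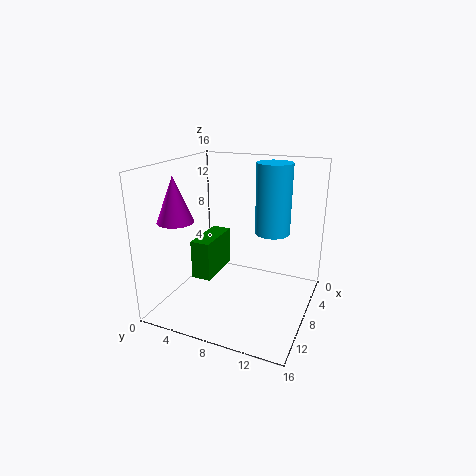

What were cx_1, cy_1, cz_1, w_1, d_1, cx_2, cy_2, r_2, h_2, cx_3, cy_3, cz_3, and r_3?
cx_1 = 8
cy_1 = 5
cz_1 = 5
w_1 = 5
d_1 = 2
cx_2 = 5
cy_2 = 11
r_2 = 2
h_2 = 8
cx_3 = 11
cy_3 = 2
cz_3 = 10
r_3 = 2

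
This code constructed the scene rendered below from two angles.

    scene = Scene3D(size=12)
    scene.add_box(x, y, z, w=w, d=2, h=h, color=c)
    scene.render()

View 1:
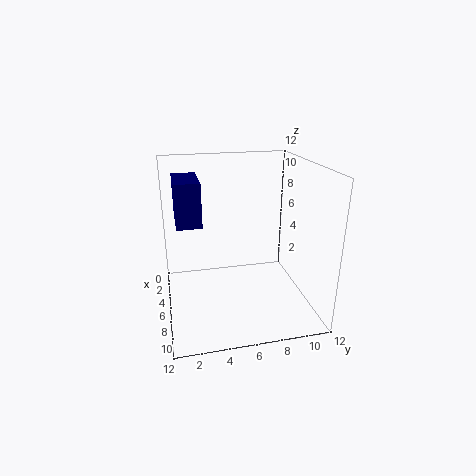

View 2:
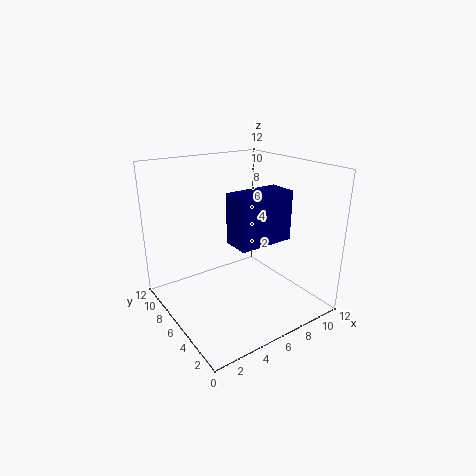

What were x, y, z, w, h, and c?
x = 3; y = 1; z = 7.5; w = 4; h = 3.5; c = 'navy'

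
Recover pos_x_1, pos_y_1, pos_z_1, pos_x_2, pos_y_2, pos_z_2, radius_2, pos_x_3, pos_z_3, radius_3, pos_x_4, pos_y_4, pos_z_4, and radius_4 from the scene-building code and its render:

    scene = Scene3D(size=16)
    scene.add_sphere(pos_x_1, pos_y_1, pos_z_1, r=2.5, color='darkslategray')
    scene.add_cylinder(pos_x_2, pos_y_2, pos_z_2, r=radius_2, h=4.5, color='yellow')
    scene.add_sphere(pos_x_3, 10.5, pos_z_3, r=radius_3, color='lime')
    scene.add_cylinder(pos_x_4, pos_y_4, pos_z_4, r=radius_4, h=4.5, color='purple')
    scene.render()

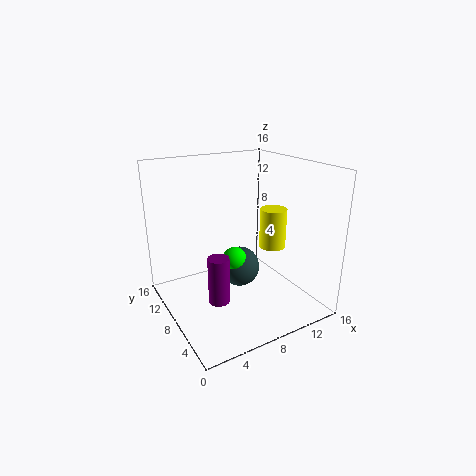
pos_x_1 = 10
pos_y_1 = 11
pos_z_1 = 2.5
pos_x_2 = 12
pos_y_2 = 7
pos_z_2 = 6.5
radius_2 = 1.5
pos_x_3 = 9
pos_z_3 = 4
radius_3 = 1.5
pos_x_4 = 3
pos_y_4 = 3
pos_z_4 = 4.5
radius_4 = 1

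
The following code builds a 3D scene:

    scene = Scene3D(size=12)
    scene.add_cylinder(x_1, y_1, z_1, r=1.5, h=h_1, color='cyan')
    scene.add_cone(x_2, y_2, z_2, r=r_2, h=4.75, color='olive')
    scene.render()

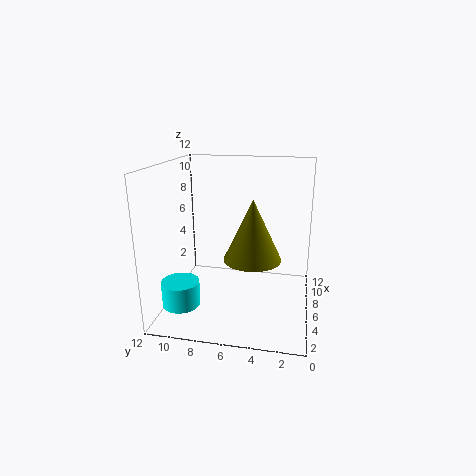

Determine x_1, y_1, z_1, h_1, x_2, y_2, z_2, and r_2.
x_1 = 2.75; y_1 = 10; z_1 = 1.25; h_1 = 2; x_2 = 4.25; y_2 = 4.5; z_2 = 5; r_2 = 2.25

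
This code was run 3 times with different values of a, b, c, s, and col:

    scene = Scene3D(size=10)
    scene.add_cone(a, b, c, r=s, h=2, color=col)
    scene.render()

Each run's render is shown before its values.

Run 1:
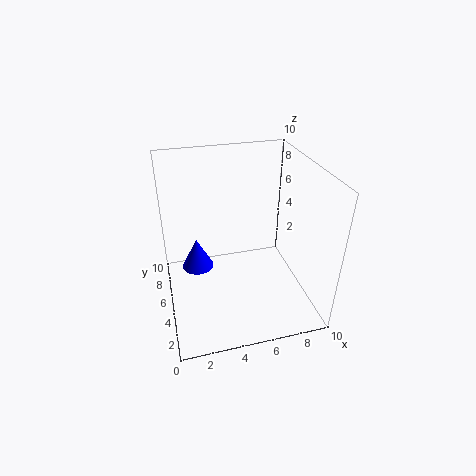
a = 2
b = 4
c = 4
s = 1
col = 'blue'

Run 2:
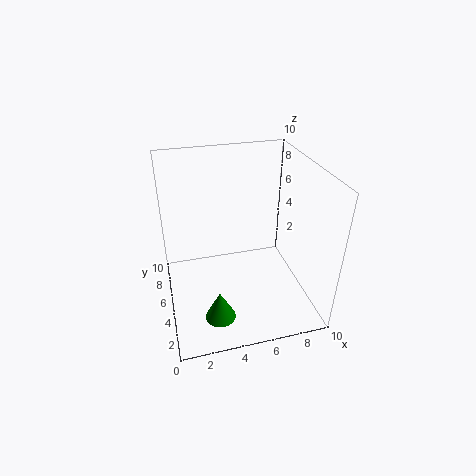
a = 3
b = 2
c = 1
s = 1
col = 'green'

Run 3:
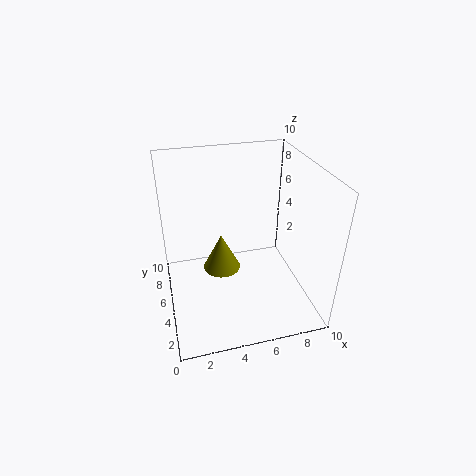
a = 3
b = 1
c = 6
s = 1
col = 'olive'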